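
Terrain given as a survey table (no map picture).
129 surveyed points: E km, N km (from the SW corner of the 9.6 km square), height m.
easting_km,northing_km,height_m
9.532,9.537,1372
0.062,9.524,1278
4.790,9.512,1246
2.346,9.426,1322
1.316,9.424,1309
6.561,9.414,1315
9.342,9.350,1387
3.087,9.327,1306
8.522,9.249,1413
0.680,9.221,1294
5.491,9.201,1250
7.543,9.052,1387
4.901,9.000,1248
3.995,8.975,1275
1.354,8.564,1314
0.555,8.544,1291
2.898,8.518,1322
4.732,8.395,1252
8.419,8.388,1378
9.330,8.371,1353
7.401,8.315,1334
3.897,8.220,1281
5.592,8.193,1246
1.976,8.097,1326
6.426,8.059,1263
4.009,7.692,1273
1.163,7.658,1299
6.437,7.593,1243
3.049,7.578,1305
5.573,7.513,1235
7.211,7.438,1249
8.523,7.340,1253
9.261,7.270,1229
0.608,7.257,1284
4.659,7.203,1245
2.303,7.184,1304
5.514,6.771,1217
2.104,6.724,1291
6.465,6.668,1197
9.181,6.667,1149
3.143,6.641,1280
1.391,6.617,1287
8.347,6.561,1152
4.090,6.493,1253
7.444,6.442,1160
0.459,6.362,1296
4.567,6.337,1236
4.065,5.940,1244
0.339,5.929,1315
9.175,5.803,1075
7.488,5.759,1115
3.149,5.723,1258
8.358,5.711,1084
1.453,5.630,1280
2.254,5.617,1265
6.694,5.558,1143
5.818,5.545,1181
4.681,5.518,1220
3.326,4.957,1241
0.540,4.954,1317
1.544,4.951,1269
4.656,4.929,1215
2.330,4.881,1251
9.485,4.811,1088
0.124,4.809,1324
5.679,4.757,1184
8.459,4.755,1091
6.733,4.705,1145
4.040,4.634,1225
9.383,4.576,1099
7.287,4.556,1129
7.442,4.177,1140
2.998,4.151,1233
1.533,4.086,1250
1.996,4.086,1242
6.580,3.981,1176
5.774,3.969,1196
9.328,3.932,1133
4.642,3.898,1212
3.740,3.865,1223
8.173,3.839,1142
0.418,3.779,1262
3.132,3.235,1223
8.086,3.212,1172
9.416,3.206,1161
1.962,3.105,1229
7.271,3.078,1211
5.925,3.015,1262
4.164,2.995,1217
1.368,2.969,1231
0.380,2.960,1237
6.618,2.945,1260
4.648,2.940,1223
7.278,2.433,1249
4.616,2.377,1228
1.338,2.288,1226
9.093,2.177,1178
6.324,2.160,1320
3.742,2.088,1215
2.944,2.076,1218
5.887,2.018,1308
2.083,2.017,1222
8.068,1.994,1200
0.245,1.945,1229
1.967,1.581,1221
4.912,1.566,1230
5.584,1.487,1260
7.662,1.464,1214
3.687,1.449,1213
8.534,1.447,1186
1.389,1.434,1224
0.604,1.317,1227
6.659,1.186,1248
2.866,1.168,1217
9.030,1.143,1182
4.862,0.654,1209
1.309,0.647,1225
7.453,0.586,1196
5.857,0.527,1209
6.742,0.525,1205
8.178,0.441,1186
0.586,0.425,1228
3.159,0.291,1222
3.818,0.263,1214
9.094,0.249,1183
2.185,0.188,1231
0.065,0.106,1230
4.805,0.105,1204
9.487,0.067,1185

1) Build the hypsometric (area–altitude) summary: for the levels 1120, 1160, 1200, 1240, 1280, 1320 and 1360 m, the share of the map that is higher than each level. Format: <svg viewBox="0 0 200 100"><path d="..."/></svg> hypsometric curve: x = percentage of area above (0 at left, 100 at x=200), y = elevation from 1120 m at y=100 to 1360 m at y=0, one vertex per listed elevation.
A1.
<svg viewBox="0 0 200 100"><path d="M190 100l-10-17-26-16-68-17-38-17-33-16-9-17"/></svg>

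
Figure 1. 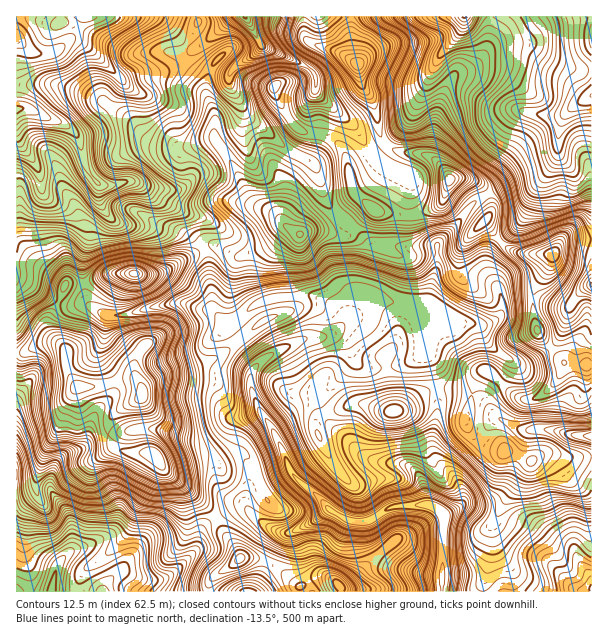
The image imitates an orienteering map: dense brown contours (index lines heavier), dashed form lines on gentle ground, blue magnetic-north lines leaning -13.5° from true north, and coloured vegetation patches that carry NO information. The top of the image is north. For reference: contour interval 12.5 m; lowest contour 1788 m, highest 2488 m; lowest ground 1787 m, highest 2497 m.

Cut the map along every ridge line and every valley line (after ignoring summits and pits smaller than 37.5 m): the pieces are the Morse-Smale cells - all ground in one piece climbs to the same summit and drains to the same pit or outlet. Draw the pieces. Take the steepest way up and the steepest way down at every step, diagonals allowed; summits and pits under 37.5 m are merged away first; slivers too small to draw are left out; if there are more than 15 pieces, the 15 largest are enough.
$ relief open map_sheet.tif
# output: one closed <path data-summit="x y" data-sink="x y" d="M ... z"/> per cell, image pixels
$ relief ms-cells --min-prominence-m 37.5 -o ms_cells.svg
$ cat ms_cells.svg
<path data-summit="143 395" data-sink="443 576" d="M83 283l-15 0-4 4-4 15-11 16 0 12 17 20 1 19 10 17 21 0 27-7 10 0 5 5 2 12-22 13-11 13-1 12 6 14 14 4 25 2 5 5 4 8 32 27 22 24 20-12 9 0 22 20 12 6 9 2 21-10 18-14 3 0 17 10 19 2 10 24 17 18 14 6 34 6 2 16 39-1 0-7 5-11 5-22 0-26 38-64-18-9-29-7-9-8-8-12 6-32 6-15 7-6 3 0 12 10 6-7 5-9 0-4-24-20-10-17-25-1-35-16-34-8-14 0-10 12-17 13 2-8-5-9-28-13-27 1-21 5-35 24-16-15-14-2-16-6-32 5-22 7-18 2-14-6-8-7z"/><path data-summit="143 395" data-sink="51 591" d="M56 343l-15 1-25 10 0 237 86 1 4-8 13-12 7 0 20 8 18-2 13-8 15-15 6-9 2-15 7-8 9-5-22-24-32-27-4-8-5-5-25-2-16-6-4-12 1-12 11-13 22-13-2-12-5-5-10 0-27 7-21 0-10-17-1-19z"/><path data-summit="300 234" data-sink="17 38" d="M77 40l-6 0-14 10-7 4-18-2-15-12-1 44 34 0 36 8 43 26 20 21 29 8-37-1-12 5-16 9-21 16 7 8 14 2 13-5 14 3 18 15 15 7 9 9 4 15 17 18 6-2 7 0 20 10 7 0 23-9 22-20-15-15-18-8-8-10-13-29-20-28 2-20-11-25-1-12-22-22-20 14-19 1-21 6-32-30z"/><path data-summit="450 180" data-sink="591 36" d="M591 16l-101 1-2 25-4 12-10 12-15 6-9 9-10 20-6 21-4 33 14 13 6 12 14-2 10 3 14 13 25-12 26-4 13-11 6-11 1-27 6-15 8-8 19-10z"/><path data-summit="450 180" data-sink="443 576" d="M392 148l-3 0-18 18-21 10 2 12 4 7-19 20 31 30 0 7-8 26 2 24-5 10 12-12 14 0 30 8 13 0 6-26 6-16 1-24 21-21 10-15 17-12-13-13-10-3-14 2-6-12-16-12-26-4z"/><path data-summit="143 395" data-sink="591 588" d="M555 454l-12 0-14 10-37 61 0 26-5 22-5 11 1 8 109-1 0-133-29-1z"/><path data-summit="393 411" data-sink="443 576" d="M426 352l-18 10-31 6-14-1-6-3-4-8-1 9-34 36 7 18 38 37 14 6 22 1 12 5 10 11 5 24 20 11 9-4 7-7 1-8-6-15-21-21-3-6-1-12 7-42-5-30z"/><path data-summit="300 234" data-sink="443 576" d="M338 216l-12 8-24 10-5 0-10-6-21 19-23 9-7 0-20-10-12 1 4 13 4 49 4 5 12 11 35-24 21-5 27-1 28 13 5 9 0 7 16-16 2-6-2-24 8-26 0-7z"/><path data-summit="143 395" data-sink="17 110" d="M29 109l-13 1 0 153 19 2 22 12 8 7 2-3 0-36 13-18 0-8-8-22 2-6 17-15-6-11-3-16-6-15-11-10z"/><path data-summit="300 234" data-sink="245 17" d="M194 50l-9 5-3 4 22 21 1 12 11 25-2 20 20 28 16 33 10 8 13 6 12 14 12 8 26-8 7-4 7-7-6-6-7-14-10-30-5-5-24-12-21-20-12-7-6-7-6-15-6-7-5-9 0-8-16-3-13-8-6-7z"/><path data-summit="357 63" data-sink="465 17" d="M464 16l-114 1 2 40 6 8 4 22 11 15 6 30 7 12 24-27 28-58 22-27 3-6z"/><path data-summit="339 585" data-sink="443 576" d="M330 510l-3 0-18 14-25 11-13 22-1 6 27 21 3 8 142-1-1-15-16-2-32-10-17-18-10-24-15 0z"/><path data-summit="134 273" data-sink="17 38" d="M132 181l-19 5-15-1 0 13 4 11-12 15-2 18-6 19 2 22 24-9 48 0 9-3 37-22 0-3-16-16-4-15-5-5-19-11-14-12z"/><path data-summit="143 395" data-sink="17 38" d="M197 16l-180 0-1 23 13 11 7 4 14 0 7-4 11-8 9-2 13 9 32 30 4 0 9-5 27-2 18-12-2-7 10-11 10-18z"/><path data-summit="554 254" data-sink="591 36" d="M591 97l-13 6-13 11-6 15-1 27-5 9-17 23-7 19-11 18-18 17 10 8 18 4 24 0 12-14 28-1z"/>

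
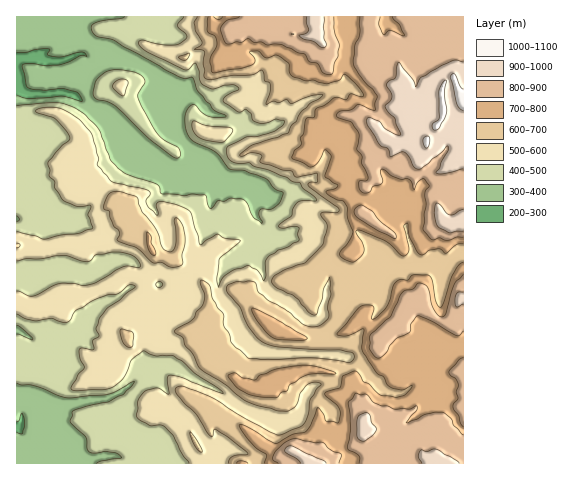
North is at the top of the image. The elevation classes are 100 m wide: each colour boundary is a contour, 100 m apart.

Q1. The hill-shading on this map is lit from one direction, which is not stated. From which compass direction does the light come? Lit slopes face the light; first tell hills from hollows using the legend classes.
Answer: E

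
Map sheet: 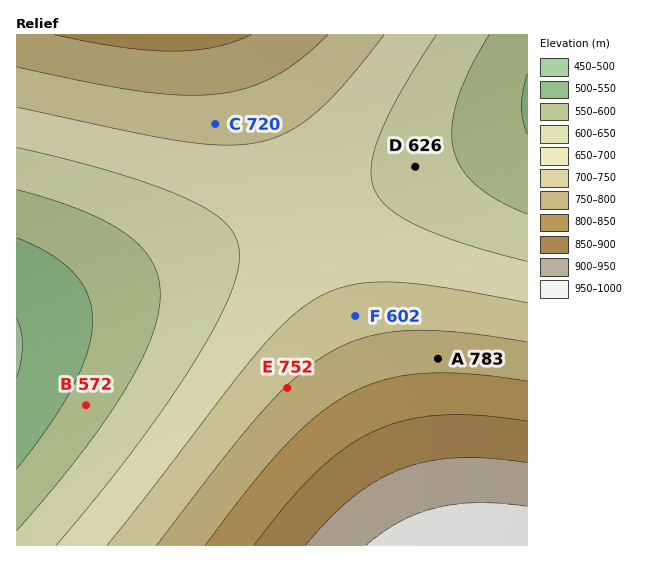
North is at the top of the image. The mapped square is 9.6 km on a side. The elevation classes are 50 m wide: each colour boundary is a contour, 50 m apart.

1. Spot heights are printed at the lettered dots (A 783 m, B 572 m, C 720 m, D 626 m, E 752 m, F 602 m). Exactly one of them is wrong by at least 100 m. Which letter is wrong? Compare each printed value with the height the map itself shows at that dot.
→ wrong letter F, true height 727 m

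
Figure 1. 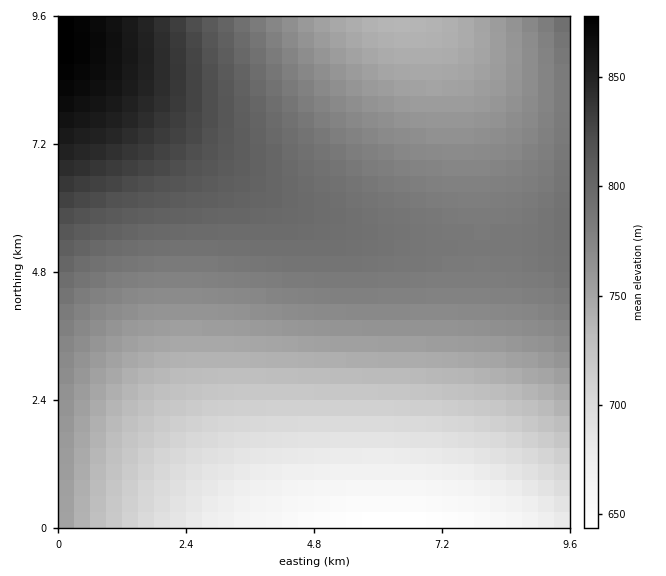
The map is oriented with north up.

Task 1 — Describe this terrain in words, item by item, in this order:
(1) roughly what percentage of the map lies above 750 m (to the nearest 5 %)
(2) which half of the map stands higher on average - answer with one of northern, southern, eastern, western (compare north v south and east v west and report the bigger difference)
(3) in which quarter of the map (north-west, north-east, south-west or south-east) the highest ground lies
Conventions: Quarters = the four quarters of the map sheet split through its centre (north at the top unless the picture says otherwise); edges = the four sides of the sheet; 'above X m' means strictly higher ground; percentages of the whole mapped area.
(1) Ground above 750 m makes up about 65 % of the sheet.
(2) The northern half stands higher on average than the southern half.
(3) The highest ground is in the north-west quarter.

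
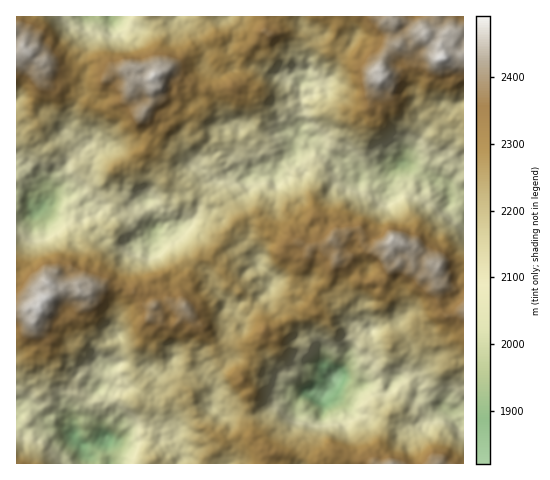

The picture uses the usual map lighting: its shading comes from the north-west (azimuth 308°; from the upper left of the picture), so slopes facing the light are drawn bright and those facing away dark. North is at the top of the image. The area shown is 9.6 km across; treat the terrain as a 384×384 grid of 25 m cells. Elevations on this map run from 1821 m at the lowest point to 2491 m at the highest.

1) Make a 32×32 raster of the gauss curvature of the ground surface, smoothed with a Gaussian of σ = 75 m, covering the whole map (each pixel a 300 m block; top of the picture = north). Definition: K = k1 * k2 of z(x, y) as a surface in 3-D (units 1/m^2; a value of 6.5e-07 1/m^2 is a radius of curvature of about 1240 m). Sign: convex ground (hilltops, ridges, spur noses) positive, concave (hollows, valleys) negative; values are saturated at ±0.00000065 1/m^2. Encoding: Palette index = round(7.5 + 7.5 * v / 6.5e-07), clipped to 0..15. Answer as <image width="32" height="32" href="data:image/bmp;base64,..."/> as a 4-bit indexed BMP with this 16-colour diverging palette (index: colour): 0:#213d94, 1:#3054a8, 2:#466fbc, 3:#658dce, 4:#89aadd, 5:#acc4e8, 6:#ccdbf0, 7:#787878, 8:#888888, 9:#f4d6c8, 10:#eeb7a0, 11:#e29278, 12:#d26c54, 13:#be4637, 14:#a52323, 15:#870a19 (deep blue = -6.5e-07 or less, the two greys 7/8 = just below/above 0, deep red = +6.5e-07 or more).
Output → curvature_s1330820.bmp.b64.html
<image width="32" height="32" href="data:image/bmp;base64,Qk12AgAAAAAAAHYAAAAoAAAAIAAAACAAAAABAAQAAAAAAAACAAATCwAAEwsAABAAAAAAAAAAlD0hAKhUMAC8b0YAzo1lAN2qiQDoxKwA8NvMAHh4eACIiIgAyNb0AKC37gB4kuIAVGzSADdGvgAjI6UAGQqHAHVoyVSPiZeZl6YKhEdanfaVXKD8cZaHhIaGY/ZoinVHRDun1XKLeoSYcHZYdwyIqZR4hnp1eCe5Am99eDirY5qWiGUh9nZth4eYXbiLdZL3dlVvmEd4laqZtNs3cpVkeHiXlXZrVkgPdKaH/VZNZ9aIdo3qCy95WhR3boJ4d3aGVZeSQKh7RTVV15ZVYfd3d5xXZd+Hdo5nr4GW8E9EiVmKh2hSfIi3d1ZUKpl4D3SxmpuMillY1nsHZ4lnibXkSmiAvFC2dklZmuRjZ2eaaMBq2HmEZneZlpHCfWYcCFd6Balnd213OFePxqS7b3h28Whzlxb9h3dpRZmFd1G7omebpXadb4p3hIhJeKeQ3keIzcR3ZVZqdppJZ1xXlmS4cZu4eWaJS3V0e1p2WnjnZMVHpmZlf2SEeHh3jJeFxWllipeFqZJ1dnbV14B4xGc1mGWDlMdnZ/iHl0Z5aGOvlomWpYipioWEeHipdilljaWGmWxrhiR5h3h1mIpll4lIhnhKeIf6Znesg4iKaoqUZ2Z1dmh1JpeWWId3CllJeXbK9ZhVmKiHdi9vJkemhGmVl0l2ZsZ6l1drden353/zhnd29VaJpeqbiCKIyFJMWEjzt4UkiIVlRWemeFXCiAl2tWmFd3alWXbUafQoaPcmeHmKmnb8NEhiuIZm2WaX+BVY"/>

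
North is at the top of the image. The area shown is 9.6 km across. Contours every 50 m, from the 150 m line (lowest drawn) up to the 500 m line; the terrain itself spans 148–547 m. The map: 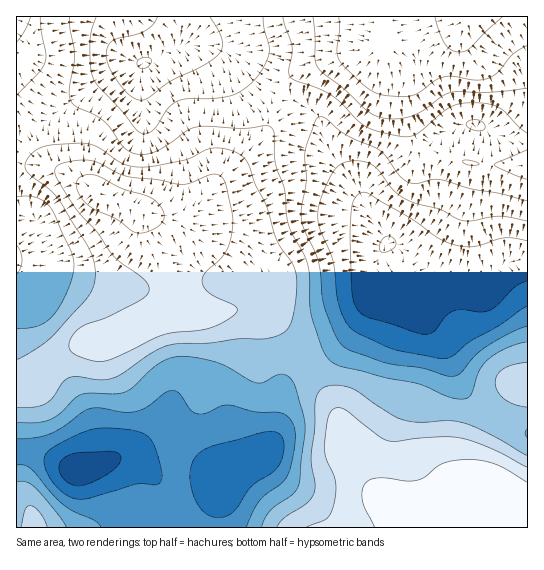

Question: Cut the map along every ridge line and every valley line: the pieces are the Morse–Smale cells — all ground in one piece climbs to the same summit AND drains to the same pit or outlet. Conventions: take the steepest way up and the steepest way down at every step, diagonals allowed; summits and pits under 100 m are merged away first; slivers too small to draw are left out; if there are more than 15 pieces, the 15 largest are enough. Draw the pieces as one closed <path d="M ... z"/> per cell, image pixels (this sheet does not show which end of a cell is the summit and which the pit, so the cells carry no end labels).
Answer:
<path d="M278 95l-6 14-4 20-5 9-48 47-24 27-12 7-20-2-25-12-28-8-51-29-12-11-14-27-13-19 0 104 17 4 6 4 13 39-1 12-8 27-10 6-17 0 1 81 14-4 20-21 30-19 32-7 32-16 29-9 33 1 26-4 30-1 30 31 14 22 27-13 19-18 19-31 4-34 5-14 7-9-11-21-46-68-14-36-10-9z"/><path d="M391 244l-4 0-3 3-5 10-4 14-3 28-15 26-18 19-31 19 24 39 11 31 17 28 34 67 133 0 1-267-10-1-12 3-23 13-42-3-10-1-21-17z"/><path d="M527 16l-141 0-2 2 0 25-2 2-31 7-44 15-12 6-16 20 0 3 28 12 10 9 14 36 46 68 11 22 10 4 33 25 52 4 23-13 22-4z"/><path d="M177 16l-140 0-2 2-6 36-4 7-9 5 0 44 13 20 14 27 8 8 36 20 8 7 70 27 14 0 12-7 24-27 42-40 11-16 4-20 5-12-3-5-17-11-24-26-7-4-17-6-22 0-13 4 3-4z"/><path d="M263 308l-30 1-26 4-33-1-29 9-32 16-24 4-16 7-22 15-20 21-15 5 0 62 21 2 37 16 21-2 20-8 14 0 13 6 15 14 8 4 21 0 32-4 7-3 6-7 31-13 6-6 7-15 9-50 10-14 14-9-15-23z"/><path d="M307 363l-13 8-10 14-7 40-9 25-6 6-31 13-7 8-9 41 0 10 178-1-33-66-17-28-11-31z"/><path d="M30 452l-14 1 1 75 198-1 0-9 6-24 2-18-5 3-20 2-33 2-8-4-15-14-13-6-14 0-20 8-21 2-25-12z"/><path d="M385 16l-207 0-1 29-4 4 14-4 22 0 17 6 7 4 24 26 21 14 5-9 12-13 12-6 44-15 31-7 2-2z"/><path d="M22 216l-6 1 0 89 17 1 6-3 5-6 8-36-13-39-6-4z"/><path d="M35 16l-19 1 1 48 8-4 4-7z"/>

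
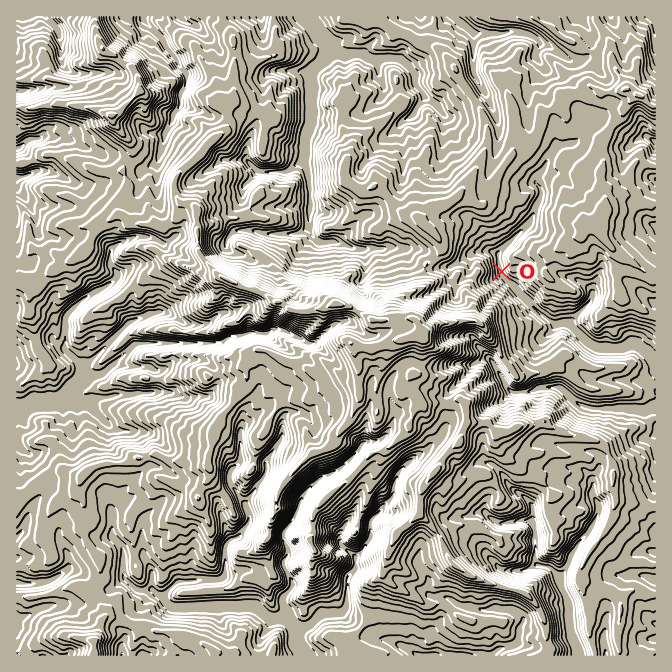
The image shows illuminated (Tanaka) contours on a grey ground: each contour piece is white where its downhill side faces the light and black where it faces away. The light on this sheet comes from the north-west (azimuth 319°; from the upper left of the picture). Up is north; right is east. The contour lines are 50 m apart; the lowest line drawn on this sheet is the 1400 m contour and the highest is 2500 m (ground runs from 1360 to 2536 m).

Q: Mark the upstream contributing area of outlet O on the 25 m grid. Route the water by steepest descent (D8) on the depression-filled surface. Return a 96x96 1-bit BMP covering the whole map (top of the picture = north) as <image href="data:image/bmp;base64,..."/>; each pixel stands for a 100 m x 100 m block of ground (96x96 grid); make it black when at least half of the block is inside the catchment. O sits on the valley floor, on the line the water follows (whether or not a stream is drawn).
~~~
<image width="96" height="96" href="data:image/bmp;base64,Qk2+BAAAAAAAAD4AAAAoAAAAYAAAAGAAAAABAAEAAAAAAIAEAAATCwAAEwsAAAIAAAAAAAAA////AAAAAAAAAAAAAAAAAAAAAAAAAAAAAAAAAAAAAAAAAAAAAAAAAAAAAAAAAAAAAAAAAAAAAAAAAAAAAAAAAAAAAAAAAAAAAAAAAAAAAAAAAAAAAAAAAAAAAAAAAAAAAAAAAAAAAAAAAAAAAAAAAAAAAAAAAAAAAAAAAAAAAAAAAAAAAAAAAAAAAAAAAAAAAAAAAAAAAAAAAAAAAAAAAAAAAAAAAAAAAAAAAAAAAAAAAAAAAAAAAAAAAAAAAAAAAAAAAAAAAAAAAAAAAAAAAAAAAAAAAAAAAAAAAAAAAAAAAAAAAAAAAAAAAAAAAAAAAAAAAAAAAAAAAAAAAAAAAAAAAAAAAAAAAAAAAAAAAAAAAAAAAAAAAAAAAAAAAAAAAAAAAAAAAAAAAAAAAAAAAAAAAAAAAAAAAAAAAAAAAAAAAAAAAAAAAAAAAAAAAAAAAAAAAAAAAAAAAAAAAAAAAAAAAAAAAAAAAAAAAAAAAAAAAAAAAAAAAAAAAAAAAAAAAAAAAAAAAAAAAAAAAAAAAAAAAAAAAAAAAAAAAAAAAAAAAAAAAAAAAAAAAAAAAAAAAAAAAAAAAAAAAAAAAAAAAAAAAAAAAAAAAAAAAAAAAAAAAAAAAAAAAAAAAAAAAAAAAAAAAAAAAAAAAAAAAAAAAAAAAAAAAAAAAAAAAAAAAAAAAAAAAAAAAAAAAAAAAAAAAAAAAAAAAAAAAAAAAAAAAAAAAAAAAAAAAAAAAAAAAAAAAAAAAAAAAAAAAAAAAAAAAAAAAAAAAAAAAAAAAAAAAAAAAAAAAAAAAAAABgAAAAAAAAAAAAAAL/gAAAAAAAAAAAAAf/gAAAAAAAAAAAAAf/gAAAAAAAAAAAAAP/AAAAAAAAAAAAAAH+AAAAAAAAAAAAAAB/AAAAAAAAAAAAAAB/gAAAAAAAAAAAAAB/gAAAAAAAAAAAAAB//AAAAAAAAAAAAAA//gAAAAAAAAAAAAAP//AAAAAAAAAAAAAP//wAAAAAAAAAAAAf//8AAAAAAAAAAAAf//+AAAAAAAAAAAB////AAAAAAAAAAAB////wAAAAAAAAAAA////wAAAAAAAAAAAP///wAAAAAAAAAAADH//wAAAAAAAAAAAAH//wAAAAAAAAAAAAD//wAAAAAAAAAAAAD//wAAAAAAAAAAAAB//wAAAAAAAAAAAAB//wAAAAAAAAAAAAA//wAAAAAAAAAAAAAf/wAAAAAAAAAAAAAH/wAAAAAAAAAAAAAD/wAAAAAAAAAAAAAD/4AAAAAAAAAAAAAD/8AAAAAAAAAAAAAB/+AAAAAAAAAAAAAB/+AAAAAAAAAAAAAAf/AAAAAAAAAAAAAAf/gAAAAAAAAAAAAAP/gAAAAAAAAAAAAAAAAAAAAAAAAAAAAAAAAAAAAAAAAAAAAAAAAAAAAAAAAAAAAAAAAAAAAAAAAAAAAAAAAAAAAAAAAAAAAAAAAAAAAAAAAAAAAAAAAAAAAAAAAAAAAAAAAAAAAAAAAAAAAAAAAAAAAAAAAAAAAAAAAAAAAAAAAAAAAAAAA="/>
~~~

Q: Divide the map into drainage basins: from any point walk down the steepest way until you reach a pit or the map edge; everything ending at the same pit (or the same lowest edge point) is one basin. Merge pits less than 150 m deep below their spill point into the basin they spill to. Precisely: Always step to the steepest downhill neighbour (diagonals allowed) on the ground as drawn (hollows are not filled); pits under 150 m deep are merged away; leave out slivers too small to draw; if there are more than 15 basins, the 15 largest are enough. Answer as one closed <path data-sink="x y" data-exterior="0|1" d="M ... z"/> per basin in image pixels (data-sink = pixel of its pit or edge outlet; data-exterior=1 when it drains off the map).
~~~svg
<path data-sink="304 655" data-exterior="1" d="M422 338l-30 3-17 7-20-2-1 7 5 19-9 6-10-4-8-6-10 5-8 0-17-10-7 0-23-12-10-2-13 14 4 14-4 8-30 43-1 17-4 13-19 0-8 3-12 0-13-7-5 0-8 4-10 0-12 6-27 2-8 5-8 11 0 13 5 8 2 9-3 20 5 12 10 11 3 12 0 8-12 19 14 14 1 9 6-1 10 3 17 9 33 5 29 8 11 7 5 8 147 0 0-5-10-2-9-7 12-8 9-9 7-15 3-28 7-5 3-7 5-20 9-18 21-18 2-21 3-8 14-17 5-10 16-16 7-17 0-22-2-2-6-2-6 4-30 1-13-16-1-8 6-7 7-23z"/><path data-sink="308 17" data-exterior="1" d="M375 16l-151 0-1 4 8 12 3 11-1 55-9 7 4 8 0 12-2 5-12 8-38 39-2 5 0 10 5 10 11 2 8 6-2 7 2 33 11 17 10 9 23 12 16 3 36 20 18 0 20-7 12 0 26 15 7 2 21-2 3-19 9-7 14-6 0-20 17-17 0-8-3-5-17-17 11-11 15-5 16-14 15-23 10-24 0-15-4-11-40-64-10-7-14-3-45-22z"/><path data-sink="17 410" data-exterior="1" d="M190 204l-8 0-4 13-13 9-30-2-13-8-7 0-19 14-8 18-8 8-28 15-8 6-6 9-6 2-8-5-8 0 1 216 7-1 18-17 18-8 10 0 12 3 13-10 27-2 12-6 10 0 8-4 5 0 13 7 12 0 8-3 19 0 4-13 1-17 30-43 4-7-4-15 13-14 10 2 23 12 7 0 17 10 8 0 10-5 8 6 10 4 9-6-5-28 10 4 11 0 17-7 31-4-4-12-5-6-37 2-33-17-12 0-20 7-18 0-36-20-16-3-23-12-21-26 0-30-2-2 2-8z"/><path data-sink="655 360" data-exterior="1" d="M594 88l-5 0-9 5-18 1-3 10-5 5-13 6-2 15-5 10-7 8-16 7-13 20-9 22-5 7-4 2-15-8-8-2-10 8-15 5-11 11 17 17 3 5 0 8-17 17 0 20-19 9-6 9 0 13 15 1 9 13-4 25-5 16-6 7 0 5 14 19 30-1 6-4 6 2 2 2 1 20 20 0 11 10 7 0 19-9 21-1 22 11 30 7 9 7 7 15 0 25 3 12 28 6 11 0 1-191-16-6-8-6-7-2-6-6-3-22 5-11 0-7-15-13-7-19 5-13 0-20-3-8 2-39 10-18 10-10 1-7 12-13-7-6-29 4z"/><path data-sink="579 655" data-exterior="1" d="M545 423l-21 1-19 9-10-2-8-8-20 0-8 19-16 16-5 10-14 17-3 8-2 22 20 20 10 25 6 6 12 8 15 7 38 10 14 11 12 23 0 13 4 18 70 0-2-12 0-17 3-12-2-17-7-5-13-4-15-6-5-5 9-23 16-21 10-22 2-15-3-9 0-25-7-15-6-5-20-7-13-2z"/><path data-sink="144 17" data-exterior="1" d="M222 16l-128 1 0 11 7 19 6 6 7 1 8 9 8 3 4 4 5 13 0 9-22 22-4 1 1 8 15 17 4 8-2 10-8 12 5 12 0 6-9 19 0 8 11 8 27 3 8 0 7-3 6-6 3-12 5-2-6 0-4-6-2-5 2-15 39-39 11-8 2-17-4-8 9-7 1-55-1-8-7-8z"/><path data-sink="462 23" data-exterior="0" d="M535 16l-158 0-3 4 68 31 36 52 10 25 0 15-17 35-13 17 22 11 9-9 9-22 13-20 16-7 7-8 5-10 2-15 13-6 5-5 3-10 18-1 9-5 5 0 6 5 12 0 14-5-3-10-9-10-4-12-15-2-15-6-18-10-10-10-15-9z"/><path data-sink="422 655" data-exterior="1" d="M418 514l-20 18-5 10-9 28-3 7-7 5-3 28-7 15-9 9-12 8 9 7 10 2 2 5 185 0 0-9-3-9 0-13-12-23-14-11-38-10-15-7-12-8-6-6-10-25z"/><path data-sink="17 582" data-exterior="1" d="M70 473l-10 0-18 8-18 17-8 2 1 156 77-1 0-15 10-23 0-5-15-18 12-19 0-8-3-12-10-11-5-12 3-20-2-9-5-8 0-13 4-5z"/><path data-sink="17 178" data-exterior="1" d="M54 154l-9 0-17 9-12 2 0 117 8 1 8 5 6-2 7-10 30-17 13-11 8-18 16-12 7-3 2-15 7-12 0-6-6-11-25 0-20-10z"/><path data-sink="18 17" data-exterior="1" d="M94 16l-78 1 1 91 13 1 20-5 22 0 20 4 20 8 5-2 22-22 0-9-5-13-33-23-7-19z"/><path data-sink="655 142" data-exterior="1" d="M637 94l-13 14-1 7-10 10-10 18-2 39 3 8 0 20-5 13 4 14 14 16 33 23 5 0 1-169-4-1z"/><path data-sink="655 638" data-exterior="1" d="M625 501l-9 1-3 15-9 17-16 21-9 23 5 5 15 6 10 2 10 7 2 4 0 13-3 12 1 27 3 2 33 0 1-149-12-1z"/><path data-sink="17 148" data-exterior="1" d="M72 104l-22 0-20 5-14-1 0 55 6 1 23-10 9 0 23 7 20 10 25 0 9-13 2-10-4-8-15-17-1-6-21-9z"/><path data-sink="655 17" data-exterior="1" d="M655 16l-59 1 0 3 15 23 0 14 3 11 9 10 3 10 18 10 8 8 4-1z"/>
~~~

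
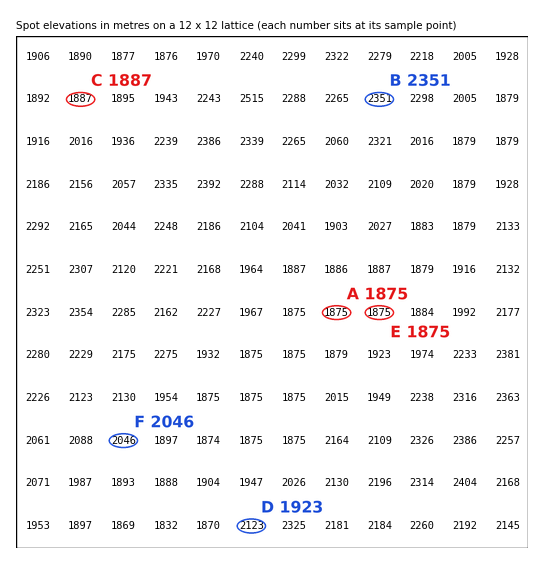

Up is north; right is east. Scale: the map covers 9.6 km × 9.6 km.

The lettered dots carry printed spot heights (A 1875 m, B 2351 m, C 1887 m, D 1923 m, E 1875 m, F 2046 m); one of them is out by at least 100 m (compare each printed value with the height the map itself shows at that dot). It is D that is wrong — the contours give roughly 2123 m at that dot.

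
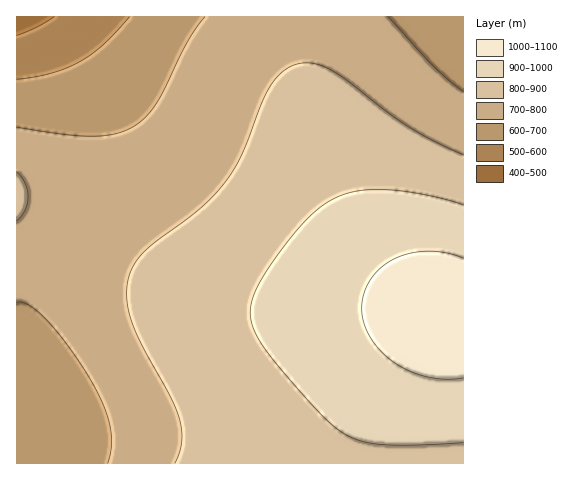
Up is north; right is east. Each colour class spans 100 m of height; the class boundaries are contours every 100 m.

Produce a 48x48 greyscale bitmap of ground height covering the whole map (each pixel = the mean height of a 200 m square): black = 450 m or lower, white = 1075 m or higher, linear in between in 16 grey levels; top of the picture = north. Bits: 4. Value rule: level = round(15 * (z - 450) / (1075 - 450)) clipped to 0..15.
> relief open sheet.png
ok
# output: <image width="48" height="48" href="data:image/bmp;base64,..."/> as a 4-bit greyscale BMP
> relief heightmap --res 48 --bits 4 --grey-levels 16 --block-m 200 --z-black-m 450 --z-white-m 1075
<image width="48" height="48" href="data:image/bmp;base64,Qk32BAAAAAAAAHYAAAAoAAAAMAAAADAAAAABAAQAAAAAAIAEAAATCwAAEwsAABAAAAAAAAAAAAAAABEREQAiIiIAMzMzAERERABVVVUAZmZmAHd3dwCIiIgAmZmZAKqqqgC7u7sAzMzMAN3d3QDu7u4A////AERERVVmZ3eIiJmZqqqqqru7u7u7u6qqqkRERVVWZnd4iJmZmqqqqqu7u7u7u7u7u0RERVVWZnd4iJmZmqqqqqq7u7u7u7u7u1RERVVWZnd4iJmZmqqqqqu7u7u7u7u7u1RERVVmZ3eIiJmZmqqqqqu7u7u7u8zMzFRERVVmZ3eIiJmZmqqqqru7u7u8zMzMzFREVVVmZ3eIiZmZqqqqq7u7u7zMzMzMzFVFVVZmd3iIiZmZqqqqu7u7vMzMzM3d3VVVVVZmd3iImZmaqqqqu7u7zMzM3d3d3VVVVWZnd4iImZmqqqqru7u8zMzN3d3d3VVVVmZnd4iJmZqqqqq7u7vMzM3d3d7u7lVVVmZ3eIiJmZqqqqu7u7vMzN3d3u7u7lVVZmd3eIiZmaqqqru7u7zMzN3d7u7u7lVWZmd3iImZmaqqqru7u8zMzd3e7u7u7mZmZnd3iImZmqqqq7u7u8zMzd3e7u7u7mZmZ3d4iImZmqqqq7u7u8zM3d3u7u7v7mZmZ3d4iJmZmqqqq7u7u8zM3d3u7u7v7mZmd3eIiJmZmqqqq7u7u8zM3d3u7u7u7mZnd3eIiJmZmqqqqru7u8zM3d3e7u7u7md3d3iIiJmZmaqqqru7u8zMzd3e7u7u7nd3d3iIiImZmZqqqqu7u7zMzd3d7u7u7nd3d3iIiImZmZmqqqq7u7zMzN3d3e7u7Xd3d3iIiIiZmZmaqqq7u7vMzM3d3d3d3Xd3d4iIiIiJmZmZqqqru7u8zMzd3d3d3Xd3d3iIiIiIiZmZmqqqu7u8zMzMzd3dzIh3d3eIiIiIiJmZmaqqq7u7vMzMzMzMzIiHd3d3iIiIiImZmZqqqru7u8zMzMzMy5iHd3d3d3iIiIiZmZqqqqu7u7u7u7u7u5iHd3d3d3d4iIiJmZmqqqq7u7u7u7u7u5iHd3d3d3d3eIiImZmaqqqru7u7u7uqqph3d3d3d3d3d4iIiZmZqqqqqqqqqqqqqod3d3d3d3d3d3iIiJmZmqqqqqqqqqqpmXd3d3d3d3d3d3eIiJmZmqqqqqqqqpmZmXd3dmZmZmZ3d3eIiImZmaqqqqqqmZmZmHZmZmZmZmZnd3d4iImZmZqqqqmZmZmIiGZmZmZmZmZmd3d4iIiZmZmZmZmZmZiIiGZmZmZmZmZmZ3d4iIiZmZmZmZmZmIiId1VVVVVWZmZmZ3d3iIiZmZmZmZmYiIh3d1VVVVVVVWZmZnd3iIiJmZmZmZmIiId3d0RVVVVVVVZmZnd3iIiJmZmZmZiIiHd3ZkREREVVVVVmZnd3eIiImZmZmYiIh3d2ZjRERERFVVVmZmd3eIiIiZmZiIiId3dmZjMzNERERVVWZmd3eIiIiIiIiIiHd3ZmZSMzMzRERFVVZmd3d4iIiIiIiIh3d2ZmVSIiMzNERFVVZmZ3d4iIiIiIiId3dmZlVRIiIjMzREVVVmZ3d3iIiIiIiHd3ZmZVVRESIiMzNERVVmZnd3eIiIiId3d2ZmVVVBEREiIzNERFVWZmd3d3iIh3d3dmZlVVRA=="/>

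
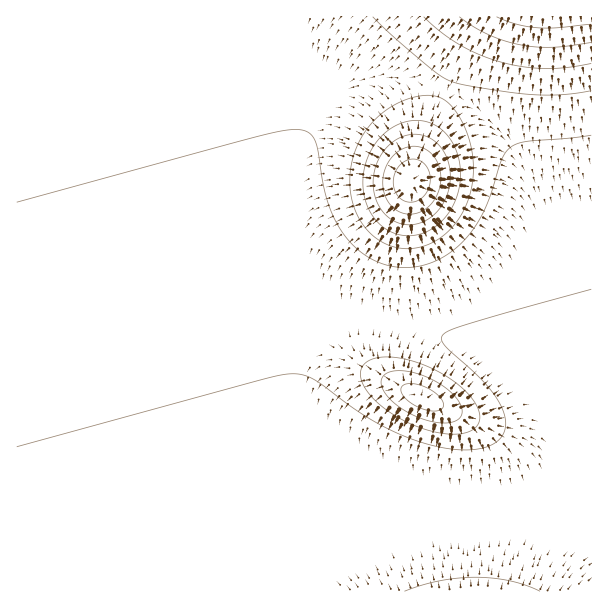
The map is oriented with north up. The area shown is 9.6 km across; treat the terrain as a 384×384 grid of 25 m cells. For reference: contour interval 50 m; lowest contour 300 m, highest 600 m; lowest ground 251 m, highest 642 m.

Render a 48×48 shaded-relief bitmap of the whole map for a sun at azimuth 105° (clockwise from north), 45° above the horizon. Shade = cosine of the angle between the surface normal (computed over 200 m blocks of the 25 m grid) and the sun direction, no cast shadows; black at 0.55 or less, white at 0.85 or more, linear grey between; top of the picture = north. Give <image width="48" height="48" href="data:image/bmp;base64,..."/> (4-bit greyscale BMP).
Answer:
<image width="48" height="48" href="data:image/bmp;base64,Qk32BAAAAAAAAHYAAAAoAAAAMAAAADAAAAABAAQAAAAAAIAEAAATCwAAEwsAABAAAAAAAAAAAAAAABEREQAiIiIAMzMzAERERABVVVUAZmZmAHd3dwCIiIgAmZmZAKqqqgC7u7sAzMzMAN3d3QDu7u4A////AIiIiIiIiIiIiIiIiIh3d2ZmZmZ3eIiZmYiIiIiIiIiIiIiIiIiHd3d2Zmd3eIiIiIiIiIiIiIiIiIiIiIiIiHd3d3d3iIiIiIiIiIiIiIiIiIiIiIiIiIiId3eIiIiIiIiIiIiIiIiIiIiIiIiIiIiIiIiIiIiIiIiIiIiIiIiIiIiIiIiIiIiIiIiIiIiIiIiIiIiIiIiIiIiIiIiIiIiIiIiIiIiIiIiIiIiIiIiIiIiIiIiIiIiIiIiIiIiIiIiIiIiIiIiIiIiIiIiIiIiIiIiIiIiIiIiIiIiIiIiIiIiIiIiIiIiIiIiIiIiIiIiIiIiIiIiIiIiIiIiIiIiIiIiIiIiIiIiIiIiIiIiIiIiIiIiIiIiIiImZmZiIiIiIiIiIiIiIiIiIiIiIiIh3eJmqqZmIiIiIiIiIiIiIiIiIiIiIiHdmeKvLupmIiIiIiIiIiIiIiIiIiIiId2VFes3cupiIiIiIiIiIiIiIiIiIiIiHZTM2m93LqZiIiIiIiIiIiIiIiIiIiIh2UyJHq8u6mYiIiIiIiIiIiIiIiIiIiIdlQyNXmqqpmIiIiIiIiIiIiIiIiIiIiIdlREVniZmYiIiIiIiIiIiIiIiIiIiIiIdmVWZ4iIiIiIiIiIiIiIiIiIiIiIiIiId3d3eIiIiIiIiIiIiIiIiIiIiIiIiIiIiHeIiIiIiIiIiIiIiIiIiIiIiIiIiIiIiIiIiIiIiIiIiIiIiIiIiIiIiIiIiIiIiIiIiIiIiIiIiIiIiIiIiIiIiIiIiIiIiIiIiIiIiIiIiIiIiIiIiIiIiIiIiIiIiIiIiJmZiIiIiIiIiIiIiIiIiIiIiIiIiIiIiZmZmYiIiIiIiIiIiIiIiIiIiIiIiHd3iaqqmZiIiIiIiIiIiIiIiIiIiIiIh3Zneau7qpmIiIiIiIiIiIiIiIiIiIiId2VVebzcupmIiIiIiIiIiIiIiIiIiIiIdlQzWL3u26mYiIiIiIiIiIiIiIiIiIiHdUIRSM7/7LmYiIiIiIiIiIiIiIiIiIiHZTAAJ8///bqYiIiIiIiIiIiIiIiIiIiHZCAABs///bqYiIiIiIiIiIiIiIiIiIiHZCAABK7//bqZiIiIiIiIiIiIiIiIiIiHZSAAA53/7bqZiIiIiIiIiIiIiIiIiIiHdTEAAnve3LqYiIiIiIiIiIiIiIiIiIiIdkIAAmm8y6mYiIiIiIiIiIiIiIiIiIiIdlQhI2iruqmYiIiYiIiIiIiIiIiIiIiId2VDNGiaqZmIiJmYiIiIiIiIiIiIiIiIh3ZlVmeJmZiIiZmYiIiIiIiIiIiIiIiIiHdmZneIiIiIiZmYiIiIiIiIiIiIiIiIiId3d3eIiIiIiZmYiIiIiIiIiIiIiIiIiId3d3d3d4iIiZmYiIiIiIiIiIiIiIiIiIh3d3d3d3eIiZmoiIiIiIiIiIiIiIiIiId3d3d3d3eIiZqoiIiIiIiIiIiIiIiIiHd3d2ZmZnd4iZqoiIiIiIiIiIiIiIiIiHd3ZmZmZmd4iZmQ=="/>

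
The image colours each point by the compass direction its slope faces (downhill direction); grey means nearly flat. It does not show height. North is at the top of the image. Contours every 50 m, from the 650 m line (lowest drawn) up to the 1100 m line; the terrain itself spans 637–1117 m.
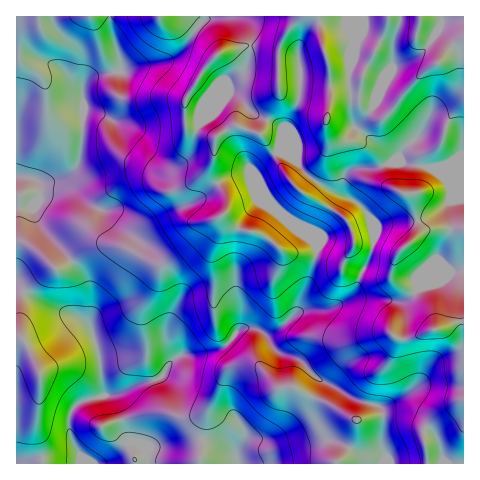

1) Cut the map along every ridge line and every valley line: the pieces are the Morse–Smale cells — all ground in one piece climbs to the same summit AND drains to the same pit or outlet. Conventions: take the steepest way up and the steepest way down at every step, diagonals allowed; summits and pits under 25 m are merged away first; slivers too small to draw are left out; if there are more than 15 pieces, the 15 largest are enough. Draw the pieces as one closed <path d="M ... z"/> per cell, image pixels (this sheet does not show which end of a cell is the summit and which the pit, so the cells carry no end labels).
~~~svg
<path d="M232 16l-26 0-30 40-10 6-27 4-16 6-2-1-1-12-7-20-4-23-93 1 1 271 40 22 16 5 15 8 0-32-3-12-19-24-22-24-9-15-1-8 5-11-1-17 7 5 29 7 16 13 18 7 11 10 11 5 16-3 23-13 19-6 13-7 21-18 16-5 11 0 7 15 7 6-8-18-1-9 24-17 3-11 19-44 0-35-7-5-16-1-22 0-6 4 2-20-3-11-9-11z"/><path d="M249 175l-11 0-11 3-32 24-26 9-23 13-13 3-10-2-15-13-18-7-21-15-31-8 1 15-5 11 1 8 9 15 33 36 10 18 0 35 13 37 4 39 15-2 15-8 25-7 4-3 6-12 11-8 16 0 22-6 9-5 15-16 9-1 18 6 16-10 12-12 12-31 8-33-8-9-12-8-41-41z"/><path d="M251 328l-12 2-12 15-9 5-22 6-18 1-9 7-6 12-6 4-23 6-15 8-14 1-27 8-7 9-3 14 4 14 8 15 0 7-41-3-11 4 413 1 2-2-6-23-14-15-20-8-14 1-5 6-2-12-4-5-25-7-33-19-20-20-24-9-13-19z"/><path d="M463 272l-11 0-20 8-13 8-12 12-5 2-25-4-21 0-30 12-21 0-12 6-20 16-7 3 10 16 24 9 20 20 33 19 25 7 4 5 2 12 5-6 14-1 20 8 14 15 5 14 0 11 21 0z"/><path d="M463 16l-112 1 2 29-3 8-2 27 3 8 1 34 3 5 30 23 7 7 0 5 13 0 20 5 39-3z"/><path d="M405 163l-15 0-20 6-12-1-9 3-5 7 0 17 13 8 9 8 6 11 2 14-4 23-10 17-6 16-7 9 9-3 21 0 25 4 5-2 12-12 13-8 20-8 12-1 0-105-39 2z"/><path d="M350 16l-117 1 6 1 9 11 3 11-2 20 6-4 38 1 5 3 3 11-1 26-19 44-3 11 17 9 16 17 32 19 2-1-2-3 0-11 6-11 9-3 19 0 16-7-9-11-29-22-3-5-1-34-3-8 2-27 3-8z"/><path d="M18 288l-2 0 0 175 11 1 12-5 41 3 0-7-10-22-2-12 3-9 12-11 21-5-4-39-7-24-5-8-8-7-23-8z"/><path d="M280 152l-6 2-17 12-3 3 0 5 10 25 33 32 12 8 8 9-8 33-13 32 9-3 21 0 16-7 12-11 17-36 3-14-2-20-6-11-9-8-29-13-17-12-16-17z"/><path d="M204 16l-94 0 0 13 10 30 1 12 45-9 7-4 10-9 22-30z"/>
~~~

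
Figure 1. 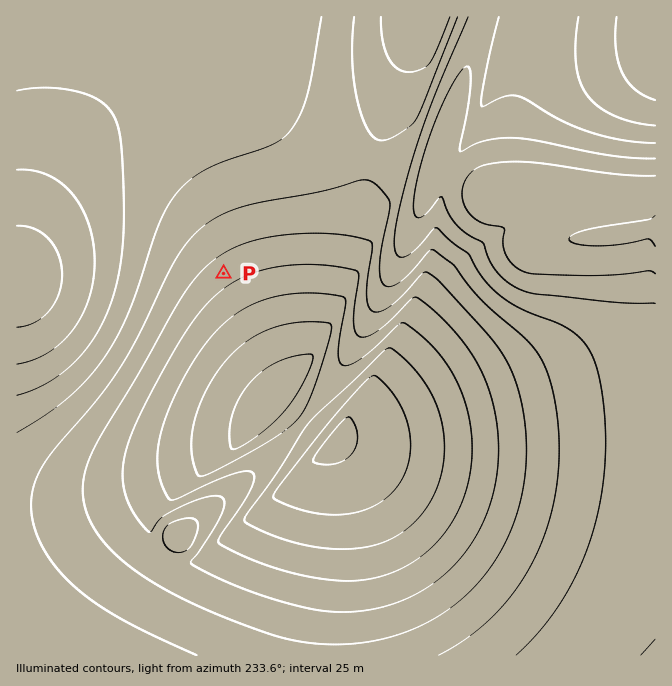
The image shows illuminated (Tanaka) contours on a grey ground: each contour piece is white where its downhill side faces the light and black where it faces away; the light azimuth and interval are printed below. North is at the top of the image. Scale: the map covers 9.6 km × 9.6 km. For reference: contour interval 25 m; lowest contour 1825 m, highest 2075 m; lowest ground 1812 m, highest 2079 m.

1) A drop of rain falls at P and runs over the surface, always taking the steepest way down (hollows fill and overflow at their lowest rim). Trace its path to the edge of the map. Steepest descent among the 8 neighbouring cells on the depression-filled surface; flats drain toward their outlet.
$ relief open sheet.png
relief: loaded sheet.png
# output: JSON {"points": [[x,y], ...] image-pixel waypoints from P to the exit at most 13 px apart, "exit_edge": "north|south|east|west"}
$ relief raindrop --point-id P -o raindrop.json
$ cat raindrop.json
{"points": [[224, 273], [210, 260], [197, 247], [184, 233], [170, 220], [157, 208], [144, 208], [130, 208], [117, 208], [104, 208], [90, 208], [77, 222], [64, 235], [50, 248], [37, 262], [24, 275], [17, 280]], "exit_edge": "west"}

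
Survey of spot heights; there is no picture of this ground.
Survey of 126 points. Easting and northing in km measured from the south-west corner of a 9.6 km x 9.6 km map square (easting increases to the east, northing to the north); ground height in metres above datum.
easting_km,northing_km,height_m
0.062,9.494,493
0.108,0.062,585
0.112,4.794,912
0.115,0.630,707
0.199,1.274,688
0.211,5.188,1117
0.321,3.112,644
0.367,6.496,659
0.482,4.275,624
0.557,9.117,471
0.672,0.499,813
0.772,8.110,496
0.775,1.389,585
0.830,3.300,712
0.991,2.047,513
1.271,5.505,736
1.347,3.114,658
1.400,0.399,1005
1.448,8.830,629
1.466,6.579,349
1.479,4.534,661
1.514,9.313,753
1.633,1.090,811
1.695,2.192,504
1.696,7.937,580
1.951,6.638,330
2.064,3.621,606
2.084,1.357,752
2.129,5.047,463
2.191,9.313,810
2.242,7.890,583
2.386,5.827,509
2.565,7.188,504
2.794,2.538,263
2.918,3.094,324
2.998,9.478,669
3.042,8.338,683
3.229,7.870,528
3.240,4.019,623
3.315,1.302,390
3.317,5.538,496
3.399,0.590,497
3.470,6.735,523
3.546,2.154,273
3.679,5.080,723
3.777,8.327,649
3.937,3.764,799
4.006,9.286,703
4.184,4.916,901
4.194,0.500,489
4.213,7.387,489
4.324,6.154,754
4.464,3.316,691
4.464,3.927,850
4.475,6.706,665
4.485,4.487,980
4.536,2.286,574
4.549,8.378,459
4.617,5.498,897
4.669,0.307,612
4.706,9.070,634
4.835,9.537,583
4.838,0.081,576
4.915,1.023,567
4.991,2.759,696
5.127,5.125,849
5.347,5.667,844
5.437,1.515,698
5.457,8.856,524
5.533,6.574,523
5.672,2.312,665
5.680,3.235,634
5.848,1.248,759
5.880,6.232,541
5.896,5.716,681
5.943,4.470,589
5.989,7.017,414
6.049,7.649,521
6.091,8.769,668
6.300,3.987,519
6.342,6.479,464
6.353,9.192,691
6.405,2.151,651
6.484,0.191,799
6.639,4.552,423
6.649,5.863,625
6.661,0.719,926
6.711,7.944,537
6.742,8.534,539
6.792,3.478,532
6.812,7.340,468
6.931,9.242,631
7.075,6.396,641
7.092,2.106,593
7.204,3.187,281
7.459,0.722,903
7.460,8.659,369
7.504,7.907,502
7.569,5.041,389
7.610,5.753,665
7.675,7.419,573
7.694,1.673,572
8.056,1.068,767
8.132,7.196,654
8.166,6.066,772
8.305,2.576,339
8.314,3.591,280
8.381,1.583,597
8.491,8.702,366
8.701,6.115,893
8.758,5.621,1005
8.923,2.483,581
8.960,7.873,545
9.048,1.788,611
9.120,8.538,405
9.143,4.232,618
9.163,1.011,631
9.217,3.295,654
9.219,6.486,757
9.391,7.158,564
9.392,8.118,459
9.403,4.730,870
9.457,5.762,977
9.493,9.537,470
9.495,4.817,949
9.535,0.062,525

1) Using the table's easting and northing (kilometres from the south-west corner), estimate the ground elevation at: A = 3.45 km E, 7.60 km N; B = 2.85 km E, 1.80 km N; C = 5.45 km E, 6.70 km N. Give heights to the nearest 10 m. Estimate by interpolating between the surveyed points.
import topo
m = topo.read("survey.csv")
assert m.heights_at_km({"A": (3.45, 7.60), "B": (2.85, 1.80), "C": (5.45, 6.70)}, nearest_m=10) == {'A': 450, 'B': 360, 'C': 550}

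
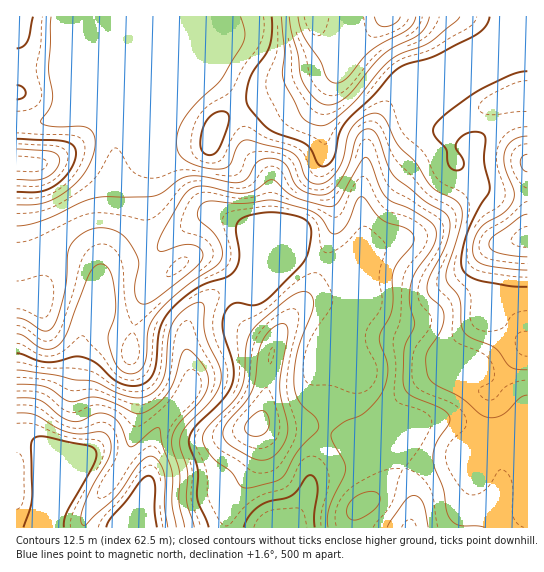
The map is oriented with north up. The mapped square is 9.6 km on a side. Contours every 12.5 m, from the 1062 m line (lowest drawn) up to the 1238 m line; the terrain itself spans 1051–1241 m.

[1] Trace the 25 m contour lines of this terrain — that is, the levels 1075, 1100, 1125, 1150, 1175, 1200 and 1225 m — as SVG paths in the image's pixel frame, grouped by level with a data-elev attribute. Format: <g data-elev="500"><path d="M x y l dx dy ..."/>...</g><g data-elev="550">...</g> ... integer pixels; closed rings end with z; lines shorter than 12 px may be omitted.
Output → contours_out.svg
<g data-elev="1075"><path d="M17 413l18 2 22 13 12 4 12 2 20-2 4 1 4 4 2 8-1 9-18 32-7 17-4 14 1 8 4 0 27-26 26-36 7-5 5-2 4 2 4 4 5 12 0 32 4 21"/></g><g data-elev="1100"><path d="M17 384l28 3 25 15 5-1 15-4 9 1 16 5 19 10 7 1 12-6 13-13 8-14 8-28 4-4 5 2 14 17 3 7 0 7-1 8-4 8-24 25-4 7-3 8 0 11 7 22 0 31 6 25"/></g><g data-elev="1125"><path d="M244 527l5-10 8-9 10-6 24-6 7-6 8-13 4-2 5 3 3 8-4 28 1 13"/><path d="M17 353l21 8 9 1 11-1 16-4 8 0 13 6 17 15 9 5 12 3 10-2 7-5 4-8 5-40 3-9 6-9 11-12 15-11 12-7 21-6 9-8 3-12-3-27 3-9 11-6 21-3 23 3 12 6 5 6 0 11-4 17-7 11-37 36-9 3-15-2-5 0-6 4-4 8-1 14 10 34 1 10-1 9-4 8-6 9-29 30-5 12 1 6 8 22 0 32 11 26"/></g><g data-elev="1150"><path d="M351 519l8 0 15-9 6-8 0-4-1-4-5-2-7 0-8 3-6 4-5 6-1 5 0 6z"/><path d="M256 459l9 1 9-4 8-10 5-12 0-12-7-33 1-14 7-41-1-7-4-3-5 1-5 3-10 11-4 12-4 28-3 12-8 12-17 19-4 9 1 7 5 6z"/><path d="M17 318l9 2 17 11 6 0 4-4 5-11 7-25 4-42 6-10 12-8 11-3 11 1 10 4 8 7 8 11 4 10-4 25 1 11 3 6 7 1 11-6 31-24 10-9 5-7-2-8-8-5-11 0-20 6-3 0-2-2 2-8 5-11 18-32 8-9 7-2 6-1 30 7 12 0 9-2 13-10 6-1 14 13 8 4 27 8 9 2 4-2 4-4 23-41 3-2 2 0 4 6 9 25 6 8 5 4 18 7 14 9 8 6 5 6 0 6-2 10-18 26-6 15 0 17 5 22-11 24-1 36 2 5 5 5 32 14 8 8-2 8-12 20-3 13 1 9 9 22 3 20 3 8 4 5 6 3 26 2"/></g><g data-elev="1175"><path d="M17 205l26-2 11-4 11-7 11-9 9-10 6-12 4-12-1-14-3-4-4-3-8-2-28 0-7-1-3-3 8-13 3-10-3-30 2-52"/><path d="M241 17l4 17-3 12-21 34-27 26-14 20-3 8 0 9 1 8 3 6 7 5 13 5 12 2 10 0 8-6 9-20 5-3 5 0 33 9 9 4 7 6 8 20 6 4 8 1 9-5 9-12 5-10 4-22 6-10 7-6 8-5 6-1 6 2 5 6 12 24 17 17 15 23 8 6 17 9 6 7 1 7-1 9-14 44-1 10 2 6 9 10 3 6 1 24 2 8 8 7 24 10 16 19 6 2 10 1"/></g><g data-elev="1200"><path d="M17 179l18 1 10-2 10-8 5-9-2-6-7-3-34-3"/><path d="M527 136l-8 1-6 3-6 6-3 7 1 14 9 26-1 9-9 11-17 9-6 6-6 10-2 12 2 9 8 5 18 4 26 2"/><path d="M281 17l3 33-2 23 2 9 19 36 8 5 10 3 9-3 20-17 30-36 11-11 10-5 29-12 25-20 5-5"/></g><g data-elev="1225"><path d="M298 17l5 18 17 26 6 16 5 5 6 1 5-1 5-4 16-20 9-8 37-21 4-6 3-6"/></g>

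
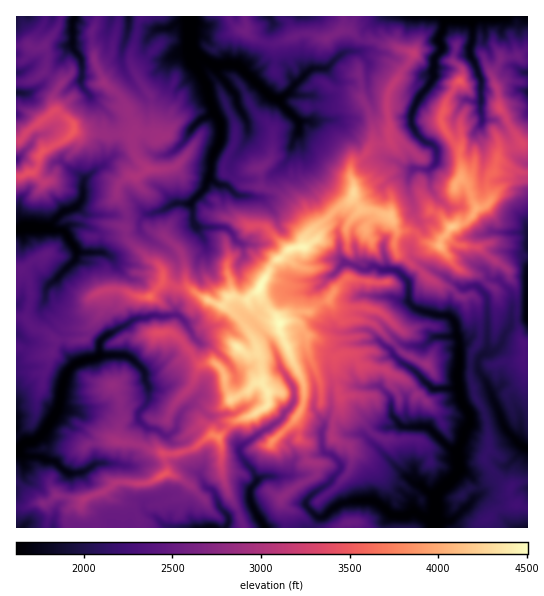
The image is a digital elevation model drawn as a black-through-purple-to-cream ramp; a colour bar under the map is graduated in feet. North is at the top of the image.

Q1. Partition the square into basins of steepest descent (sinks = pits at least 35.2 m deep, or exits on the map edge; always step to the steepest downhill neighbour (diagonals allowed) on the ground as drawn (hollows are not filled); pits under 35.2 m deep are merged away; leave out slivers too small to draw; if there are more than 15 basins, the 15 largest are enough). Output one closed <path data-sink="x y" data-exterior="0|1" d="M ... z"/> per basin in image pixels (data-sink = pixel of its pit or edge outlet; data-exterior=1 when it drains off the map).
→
<path data-sink="190 17" data-exterior="1" d="M245 16l-105 1-5 28-4 9 0 8 5 13 15 22 2 33 4 7-16-5-8 2-1 9 3 11 12 16-12 7-6-1-12 11 0 10 10 16-2 18 4 11 18 17 13 7 5 17 14 5 8-1 15 10 19 8 3 0 5-8 18 3 13-11 12-24 6-6 3 0 6-8 6-3 12-1 3-12 26-24 12-7 7-8 8 13 13 2 16 5 8 15 16 1 9 9 16 4 2-6 10-12-13-14-9-4-8-14 0-14-2-7 1-16-15-13-12-1-4-5 0-18-2-12 1-16 25-39-20-9-8 0-12-5-11 0-12-9-9 0-14 8-6 0-8-4-14 0-24 9-6 0-16-7-8-6 2-6z"/><path data-sink="435 523" data-exterior="0" d="M353 196l-7 8-12 7-26 24-3 12-12 1-16 11-5 6-13 25 1 8 20 25 0 8 23 50 1 21-9 17 0 4 2 3 2 12 6 8 2 13 10 6 0 8-6 6-9 4-21 15 0 5 4 7 0 17 202 1-2-7 12-12 13-4 18 2 0-25-11 1-6 4-5-2-13-12-8-12 0-6 4-5-1-25-4-15-9-15-4-17 0-21 9-18-3-38-4-5-12 1-11-9-11-3-10-6-24-22-7-2-3-6 1-20-5-12-17-6-13-2z"/><path data-sink="17 451" data-exterior="1" d="M163 281l-14 16-14-1-17-7-17 3 2 9-2 10-10 14-3 10-6 5-25 0-5 13-9 3-9-1-12-7-6 1 0 158 6 1 15-5 8 1 3 5-1 19 22 0-1-14 5-7 8-3 9-8 16-5 9-8 27 1 20-8 5-3-2-20 6 2 18-4 22-16 7 2 15-16 21-6 14-10 0-14-7-9 0-21-4-8 0-6-14-25-18-17-20-6-18-12-8 1z"/><path data-sink="495 17" data-exterior="1" d="M527 16l-183 1-2 14 8 0 12 9 11 0 12 5 8 0 20 9-25 39-1 16 2 12 0 18 4 5 12 1 15 13-1 16 2 7 0 14 8 14 9 4 12 14 15-4 12-15 6-1 6-5 2-7-4-13 8-12 4-17 3-4 11-1 8-5-22-36 0-14-7-19 10-17 16-1 5 4 5-1z"/><path data-sink="25 227" data-exterior="0" d="M74 131l-9 9-25 14-1 9-5 9-18 5 0 92 5 0 6 6 2 7 2 20-4 17 8 10 10 2 12 9 25 0 6-5 3-10 10-14 2-10-2-9 17-3 17 7 14 1 14-15 0-12-3-4-13-7-20-21 0-25-10-16 0-10 8-8 4-3 6 1 12-7-12-16-3-17-3-2-22 1-8-3-20 0z"/><path data-sink="527 449" data-exterior="1" d="M397 229l-2 20 3 6 7 2 24 22 10 6 11 3 11 9 12-1 4 5 3 38-9 18 0 21 4 17 9 15 4 15 1 25-4 5 0 6 8 12 16 14 8-4 10-2 1-126-4-1 0-11-5-10-3-12 0-31-8-20-30-23-20-2-5-2-7-8-5 4-1 6-3 0-14-4-9-9z"/><path data-sink="265 527" data-exterior="1" d="M258 291l-11 9-18-3-5 8 19 17 13 21 5 18 0 21 7 9 0 14-14 10-21 6-14 16 2 9 0 25 7 23 11 17 4 17 42 0 0-18-4-7 0-5 21-15 9-4 6-6 0-8-10-6-2-13-6-8-2-12-2-3 0-4 9-17-1-21-23-50 0-8-17-21z"/><path data-sink="211 527" data-exterior="1" d="M213 435l-24 16-18 4-6-2 2 20-5 3-20 8-27-1-10 8 8 8 17 5 3 3 6 11 0 10 103 0 1-5-4-12-11-17-5-16-3-37-3-5z"/><path data-sink="74 18" data-exterior="0" d="M97 16l-35 0-5 13-13 17 3 5 0 15-3 5 16 12-7 14 2 13 17 12 3 10 24 1 8 3 26 0 2-10-7-16-7-12-17-15-9-21-3-31 5-12z"/><path data-sink="527 317" data-exterior="1" d="M511 169l-16 2-7 7-1 8 4 9-2 7-6 5-6 1-12 15-14 4-4 10 11 8 20 2 30 23 8 20 0 31 4 17 5 6 2 0 1-170z"/><path data-sink="129 17" data-exterior="1" d="M139 16l-20 1-7 36-7 10-8 4 7 16 17 15 14 28 0 5 20 5-4-39-15-22-5-13 0-8 9-33z"/><path data-sink="17 159" data-exterior="1" d="M57 111l-3 0-23 17-10 12-5 2 1 34 17-4 5-9 1-9 25-14 8-9-1-9z"/><path data-sink="17 93" data-exterior="1" d="M45 72l-12 8-17 2 0 24 13 6 10 9 8-4 9-8-3-12 7-11-3-6z"/><path data-sink="527 91" data-exterior="1" d="M521 81l-16 0-8 5 2 21 6 8 12 23 6 6 4 0 1-61z"/><path data-sink="17 17" data-exterior="1" d="M61 16l-44 0-1 29 13 0 4 3 10-1 14-18z"/>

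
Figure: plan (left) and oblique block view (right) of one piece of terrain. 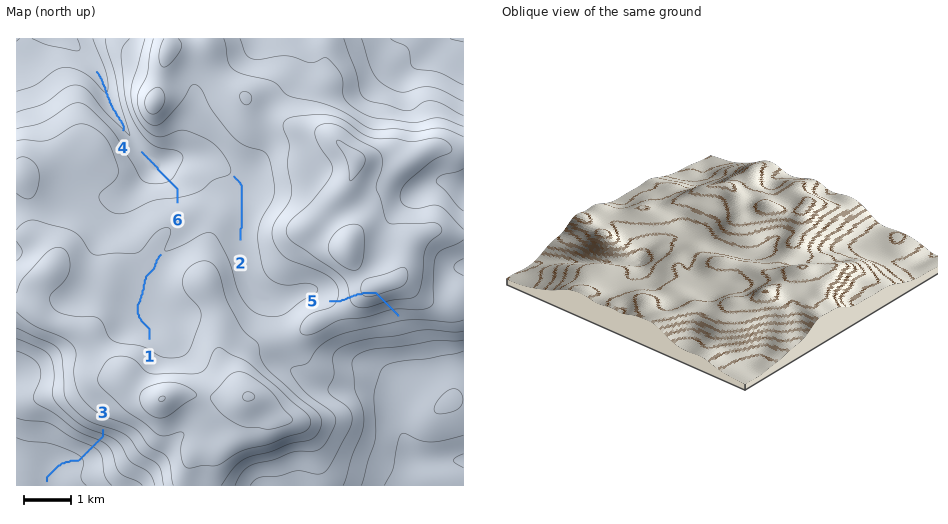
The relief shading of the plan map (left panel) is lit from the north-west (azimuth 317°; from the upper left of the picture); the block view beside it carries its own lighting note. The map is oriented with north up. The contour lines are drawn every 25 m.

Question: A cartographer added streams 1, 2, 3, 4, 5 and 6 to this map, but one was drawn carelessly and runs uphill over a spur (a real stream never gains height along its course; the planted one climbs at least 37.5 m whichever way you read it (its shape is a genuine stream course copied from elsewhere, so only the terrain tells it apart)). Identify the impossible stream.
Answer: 5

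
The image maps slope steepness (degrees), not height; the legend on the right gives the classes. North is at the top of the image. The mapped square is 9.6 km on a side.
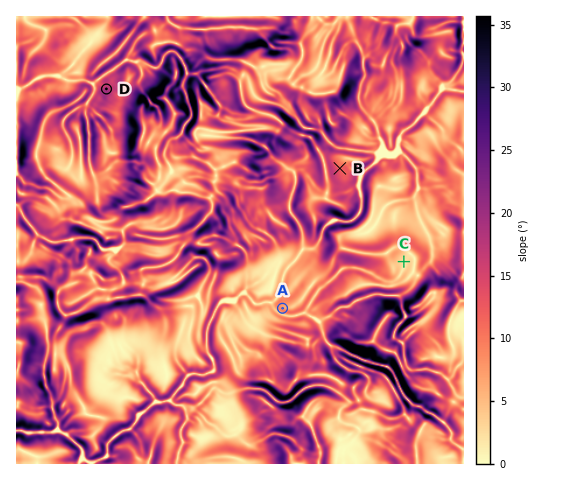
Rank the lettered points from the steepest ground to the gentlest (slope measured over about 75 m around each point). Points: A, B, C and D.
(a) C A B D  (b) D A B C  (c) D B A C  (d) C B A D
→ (c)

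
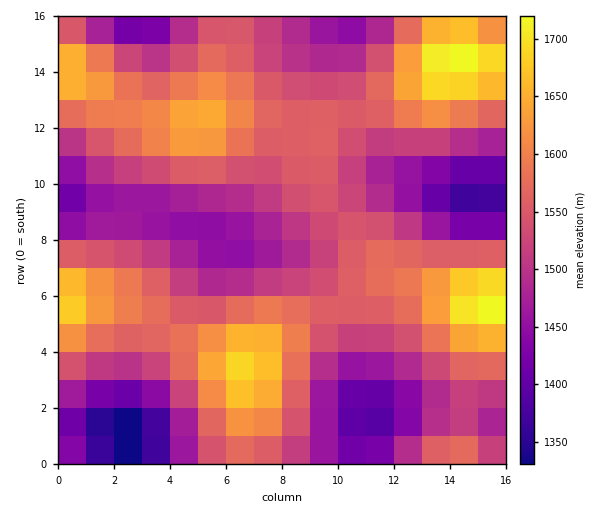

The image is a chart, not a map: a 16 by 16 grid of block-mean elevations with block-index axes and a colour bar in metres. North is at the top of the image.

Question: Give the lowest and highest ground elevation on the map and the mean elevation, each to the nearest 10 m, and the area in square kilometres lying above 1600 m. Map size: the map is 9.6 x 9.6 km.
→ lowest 1310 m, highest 1730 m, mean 1530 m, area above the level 18.4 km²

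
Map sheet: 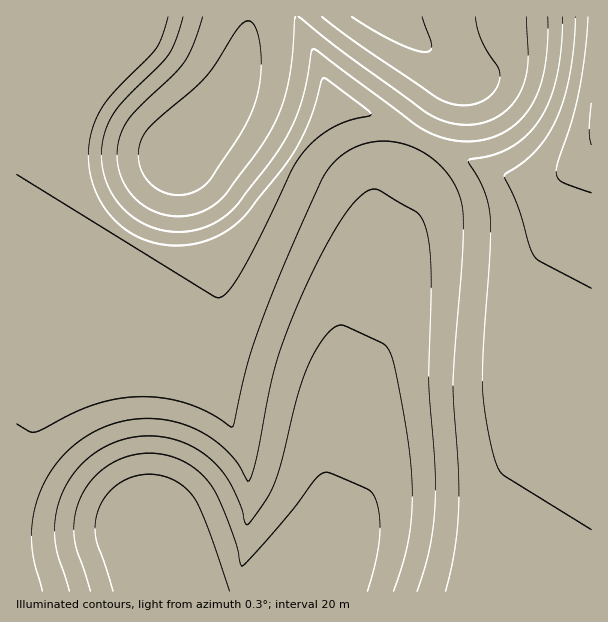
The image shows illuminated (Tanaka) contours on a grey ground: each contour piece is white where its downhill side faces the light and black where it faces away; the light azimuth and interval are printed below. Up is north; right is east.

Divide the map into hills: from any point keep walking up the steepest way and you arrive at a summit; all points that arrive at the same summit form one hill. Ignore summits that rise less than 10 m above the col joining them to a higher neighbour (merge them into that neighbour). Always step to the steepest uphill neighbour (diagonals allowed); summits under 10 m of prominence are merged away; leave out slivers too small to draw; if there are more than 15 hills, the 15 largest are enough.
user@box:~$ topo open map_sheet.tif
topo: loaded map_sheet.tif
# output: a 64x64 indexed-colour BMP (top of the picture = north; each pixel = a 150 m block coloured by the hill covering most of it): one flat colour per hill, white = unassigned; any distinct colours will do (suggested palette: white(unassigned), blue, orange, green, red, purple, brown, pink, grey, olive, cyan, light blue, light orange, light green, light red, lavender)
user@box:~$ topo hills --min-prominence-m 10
<image width="64" height="64" href="data:image/bmp;base64,Qk12CAAAAAAAAHYAAAAoAAAAQAAAAEAAAAABAAQAAAAAAAAIAAATCwAAEwsAABAAAAAAAAAA////ALR3HwAOf/8ALKAsACgn1gC9Z5QAS1aMAMJ34wB/f38AIr28AM++FwDox64AeLv/AIrfmACWmP8A1bDFACIiIiIiIiIhERERERERESIiIiIiIiIiIiIiIiIiIiIiIiIiIiIiIiERERERERERIiIiIiIiIiIiIiIiIiIiIiIiIiIiIiIiERERERERERESIiIiIiIiIiIiIiIiIiIiIiIiIiIiIiIREREREREREREiIiIiIiIiIiIiIiIiIiIiEREiIiIiIhERERERERERESIiIiIiIiIiIiIiIiIiIiIREREREiIhEREREREREREREiIiIiIiIiIiIiIiIiIiIhERERERERERERERERERERESIiIiIiIiIiIiIiIiIiIiERERERERERERERERERERERIiIiIiIiIiIiIiIiIiIiIRERERERERERERERERERERESIiIiIiIiIiIiIiIiIiIhERERERERERERERERERERERIiIiIiIiIiIiIiIiIiIiEREREREREREREREREREREREiIiIiIiIiIiIiIiIiIiIRERERERERERERERERERERESIiIiIiIiIiIiIiIiIiIhEREREREREREREREREREREREiIiIiIiIiIiIiIiIiIiERERERERERERERERERERERESIiIiIiIiIiIiIiIiIiIRERERERERERERERERERERERIiIiIiIiIiIiIiIiIiIhEREREREREREREREREREREREiIiIiIiIiIiIiIiIiIiERERERERERERERERERERERESIiIiIiIiIiIiIiIiIiIRERERERERERERERERERERERIiIiIiIiIiIiIiIiIiIhEREREREREREREREREREREREiIiIiIiIiIiIiIiIiIiERERERERERERERERERERERESIiIiIiIiIiIiIiIiIiIxERERERERERERERERERERERIiIiIiIiIiIiIiIiIiIjEREREREREREREREREREREREiIiIiIiIiIiIiIiIiIiMxERERERERERERERERERERESIiIiIiIiIiIiIiIiIiIzERERERERERERERERERERERIiIiIiIiIiIiIiIiIiIjMxEREREREREREREREREREREiIiIiIiIiIiIiIiIiIiMzMRERERERERERERERERERERIiIiIiIiIiIiIiIiIiIzMxEREREREREREREREREREREiIiIiIiIiIiIiIiIiIjMzMRERERERERERERERERERESIiIiIiIiIiIiIiIiIiMzMxERERERERERERERERERERIiIiIiIiIiIiIiIiIiIzMzMREREREREREREREREREREiIiIiIiIiIiIiIiIiIjMzMzERERERERERERERERERERIiIiIiIiIiIiIiIiIiMzMzMREREREREREREREREREREiIiIiIiIiIiIiIiIiIzMzMzERERERERERERERERERESIiIiIiIiIiIiIiIiIjMzMzMxERERERERERERERERERIiIiIiIiIiIiIiIiIiMzMzMzERERERERERERERERERESIiIiIiIiIiIiIiIiIzMzMzMxERERERERERERERERERIiIiIiIiIiIiIiIiIjMzMzMzEREREREREREREREREREiIiIiIiIiIiIiIiIiMzMzMzMxERERERERERERERERERIiIiIiIiIiIiIiIiIzMzMzMzMREREREREREREREREREiIiIiIiIiIiIiIiIjMzMzMzMxERERERERERERERERERIiIiIiIiIiIiIiIiMzMzMzMzMREREREREREREREREREiIiIiIiIiIiIiIiIzMzMzMzMzERERERERERERERERERIiIiIiIiIiIiIiIjMzMzMzMzMREREREREREREREREREiIiIiIiIiIiIiIiMzMzMzMzMzERERERERERERERERERIiIiIiIiIiIiIiIzMzMzMzMzMREREREREREREREREREiIiIiIiIiIiIiIjMzMzMzMzMzERERERERERERERERERIiIiIiIiIiIiIiMzMzMzMzMzMxEREREREREREREREREiIiIiIiIiIiIiIzMzMzMzMzMzERERERERERERERERERIiIiIiIiIiIiIjMzMzMzMzMzMxEREREREREREREREREiIiIiIiIiIiIiMzMzMzMzMzMzMRERERERERERERERERIiIiIiIiIiIiIzMzMzMzMzMzMzEREREREREREREREREiIiIiIiIiIiIjMzMzMzMzMzMzMxERERERERERERERERIiIiIiIiIiIiMzMzMzMzMzMzMzMREREREREREREREREiIiIiIiIiIiIzMzMzMzMzMzMzMxERERERERERERERERIiIiIiIiIiIjMzMzMzMzMzMzMzMREREREREREREREREiIiIiIiIiIiMzMzMzMzMzMzMzMzERERERERERERERERIiIiIiIiIiIzMzMzMzMzMzMzMzMREREREREREREREREiIiIiIiIiIjMzMzMzMzMzMzMzMzERERERERERERERESIiIiIiIiIiMzMzMzMzMzMzMzMzMRERERERERERERERIiIiIiIiIiIzMzMzMzMzMzMzMzMxERERERERERERERIiIiIiIiIiIjMzMzMzMzMzMzMzMzERERERERERERERIiIiIiIiIiIiMzMzMzMzMzMzMzMzMxERERERERERERIiIiIiIiIiIiIzMzMzMzMzMzMzMzMzERERERERERESIiIiIiIiIiIiIjMzMzMzMzMzMzMzMzMRERERERERESIiIiIiIiIiIiIi"/>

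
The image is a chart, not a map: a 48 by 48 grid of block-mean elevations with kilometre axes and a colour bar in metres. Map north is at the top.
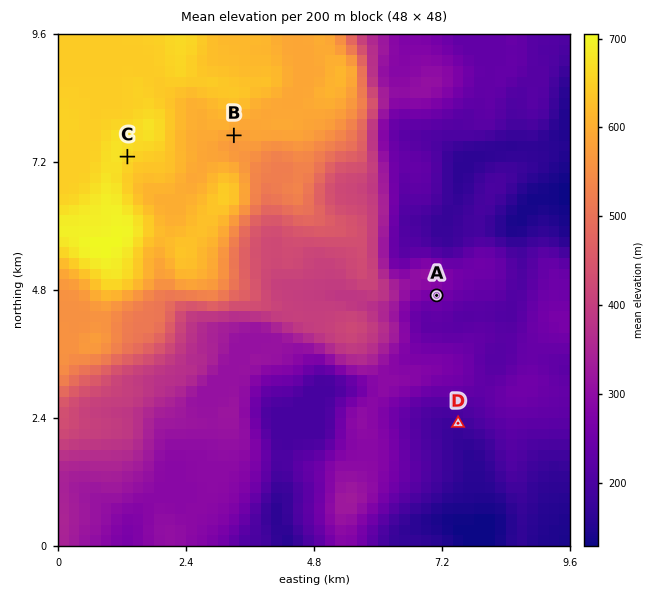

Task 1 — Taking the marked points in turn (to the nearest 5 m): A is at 265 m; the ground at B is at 575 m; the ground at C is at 660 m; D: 185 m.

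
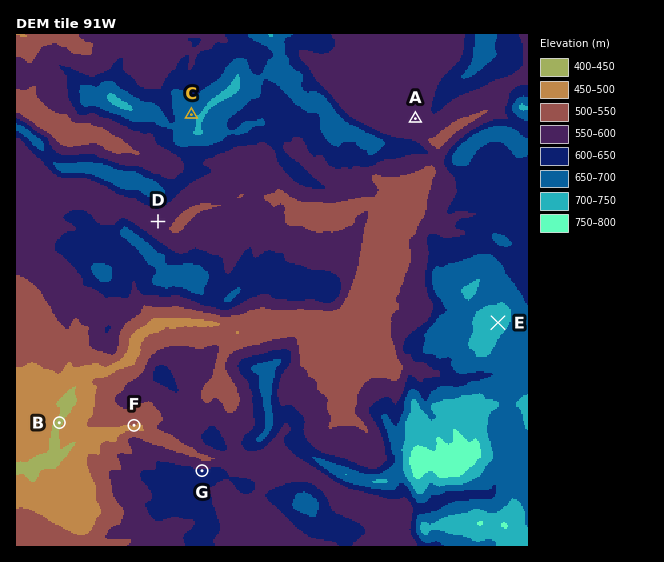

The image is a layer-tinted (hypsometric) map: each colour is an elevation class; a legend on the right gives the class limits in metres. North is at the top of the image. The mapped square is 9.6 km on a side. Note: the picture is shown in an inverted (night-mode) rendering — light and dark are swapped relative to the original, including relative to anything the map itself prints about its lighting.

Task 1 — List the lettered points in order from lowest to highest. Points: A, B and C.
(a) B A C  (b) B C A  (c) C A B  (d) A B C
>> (a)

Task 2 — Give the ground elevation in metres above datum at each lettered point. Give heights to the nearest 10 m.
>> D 560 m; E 720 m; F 500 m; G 610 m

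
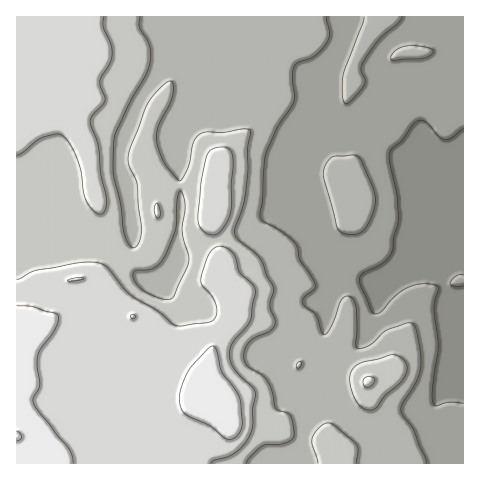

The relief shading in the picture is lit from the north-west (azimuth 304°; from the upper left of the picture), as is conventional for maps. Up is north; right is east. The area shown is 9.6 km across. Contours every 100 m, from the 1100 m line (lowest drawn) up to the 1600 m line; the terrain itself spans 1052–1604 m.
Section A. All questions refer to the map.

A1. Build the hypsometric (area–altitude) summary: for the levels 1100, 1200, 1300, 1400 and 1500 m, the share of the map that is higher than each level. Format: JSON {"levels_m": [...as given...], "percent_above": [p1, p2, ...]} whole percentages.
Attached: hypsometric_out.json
{"levels_m": [1100, 1200, 1300, 1400, 1500], "percent_above": [92, 73, 47, 28, 4]}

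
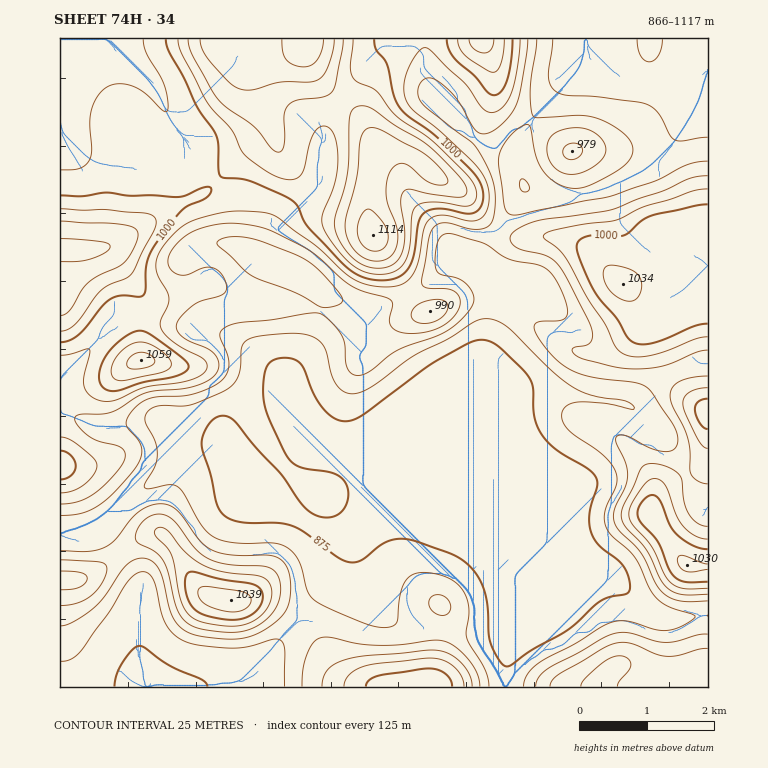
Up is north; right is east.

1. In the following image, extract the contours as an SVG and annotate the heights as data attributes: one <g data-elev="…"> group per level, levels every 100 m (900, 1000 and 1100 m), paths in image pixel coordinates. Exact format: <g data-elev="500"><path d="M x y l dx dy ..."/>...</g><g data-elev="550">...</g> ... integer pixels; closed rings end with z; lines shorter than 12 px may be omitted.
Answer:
<g data-elev="900"><path d="M489 687l-4-17-18-32-1-7 3-19-2-13-6-11-10-9-10-4-12-2-10 0-7 2-6 5-4 8-3 12-1 19-2 5-9 3-16-1-41-17-17-10-6-9-8-29-5-8-7-6-12-4-37 0-20-4-9-5-7-8-18-33-5-6-9-2-20 4-5-1 0-4 10-19 2-10-2-14-10-20 0-5 3-5 10-5 24 0 10-2 27-11 10-5 6-6 4-8 3-29 4-4 7-4 41-4 11 1 11 4 5 4 4 7 6 25 5 10 8 8 10 2 9-3 10-5 44-32 30-15 27-17 12-3 10 2 12 7 44 43 22 17 17 7 32 5 9 4 2 4 0 1-29-6-21-1-10 1-7 2-3 3-2 5 0 6 8 12 31 22 9 9 5 8 2 7 0 7-10 22-3 8 1 9 3 8 27 27 15 30 7 11 10 7 24 8 4 2 0 1-12 9-16 4-12 0-28-9-11 0-8 3-34 20-37 20-10 11-3 12"/><path d="M60 661l11-2 8-6 30-41 19-31 8-7 7-2 5 1 6 7 7 32 5 12 6 8 10 8 17 5 32 3 17-1 25-8 5 0 3 2 4 10 0 36"/><path d="M523 192l-3-6 0-5 2-2 5 3 3 6-2 3z"/><path d="M708 137l-26 4-8-2-5-5-12-22-5-5-9-4-47-6-29-2-11-3-6-7-2-9 5-37"/><path d="M637 39l3 16 3 4 5 3 6-1 5-6 2-7 1-9"/></g><g data-elev="1000"><path d="M452 687l-2-7-6-7-7-3-8-2-51 8-8 4-4 7"/><path d="M221 619l19 0 13-5 5-5 4-7 1-7-2-5-3-3-7-3-30-5-27-7-5 0-4 6 0 9 2 10 4 8 11 9z"/><path d="M708 549l-16-4-16-12-7-9-7-19-5-8-7-2-8 7-4 9 1 8 19 22 11 27 4 7 4 4 7 3 24 0"/><path d="M60 479l5 0 6-4 4-5 1-5-2-5-4-5-5-3-5-1"/><path d="M708 399l-5 0-6 3-2 7 5 14 4 5 4 1"/><path d="M109 391l9 0 25-9 34-6 10-6 2-5-8-8-31-23-9-3-6 1-10 5-11 8-7 9-5 10-3 10 1 8 3 5z"/><path d="M60 342l11-2 8-6 24-28 8-7 10-3 17 1 5-2 3-6 1-27 8-17 27-35 7-5 17-7 3-3 2-5-2-3-3 0-21 9-8 1-25-2-22 1-22-3-26 3-22-1"/><path d="M708 204l-12 2-46 10-8 5-14 12-5 3-27-1-10 2-7 3-2 7 4 15 13 29 22 27 11 18 5 6 8 2 12-1 15-5 27-12 14-2"/><path d="M166 39l3 12 15 27 12 27 20 31 2 10 0 23 2 7 4 2 16 1 10 2 41 19 7 7 10 20 38 40 17 10 20 3 15-3 7-5 4-5 5-13 5-32 5-9 6-3 9-1 27 5 7-1 5-2 3-4 2-12-4-14-9-12-34-33-27-19-10-10-5-12-7-30-11-15-2-11"/><path d="M447 39l2 10 5 9 21 18 13 17 7 2 6-4 6-11 4-19 2-22"/></g><g data-elev="1100"><path d="M371 250l7 1 5-2 4-5 1-9-2-6-5-9-8-9-5-2-3 2-4 6-3 8-1 7 4 12z"/><path d="M282 39l1 12 3 9 8 5 10 2 8-2 5-5 5-11 1-10"/></g>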